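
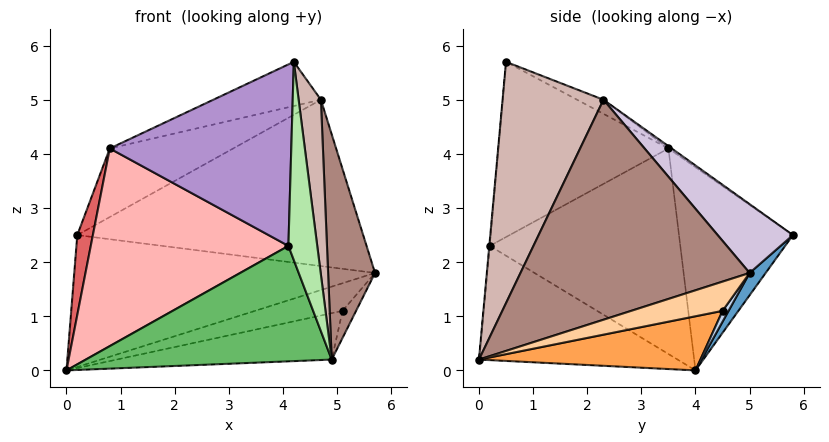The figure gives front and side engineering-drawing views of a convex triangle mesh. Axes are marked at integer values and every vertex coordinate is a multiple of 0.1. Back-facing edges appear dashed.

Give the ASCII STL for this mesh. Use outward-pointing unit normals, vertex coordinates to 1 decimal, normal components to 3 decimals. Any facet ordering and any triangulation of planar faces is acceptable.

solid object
 facet normal 0.043 0.809 -0.586
  outer loop
   vertex 0.2 5.8 2.5
   vertex 5.7 5.0 1.8
   vertex 0.0 4.0 0.0
  endloop
 endfacet
 facet normal 0.054 0.790 -0.611
  outer loop
   vertex 5.1 4.5 1.1
   vertex 0.0 4.0 0.0
   vertex 5.7 5.0 1.8
  endloop
 endfacet
 facet normal 0.190 0.184 -0.964
  outer loop
   vertex 5.1 4.5 1.1
   vertex 4.9 0.0 0.2
   vertex 0.0 4.0 0.0
  endloop
 endfacet
 facet normal 0.716 0.106 -0.690
  outer loop
   vertex 5.1 4.5 1.1
   vertex 5.7 5.0 1.8
   vertex 4.9 0.0 0.2
  endloop
 endfacet
 facet normal -0.620 -0.768 -0.163
  outer loop
   vertex 4.1 0.2 2.3
   vertex 0.0 4.0 0.0
   vertex 4.9 0.0 0.2
  endloop
 endfacet
 facet normal -0.017 -0.996 0.088
  outer loop
   vertex 4.1 0.2 2.3
   vertex 4.9 0.0 0.2
   vertex 4.2 0.5 5.7
  endloop
 endfacet
 facet normal -0.976 -0.133 0.174
  outer loop
   vertex 0.8 3.5 4.1
   vertex 0.2 5.8 2.5
   vertex 0.0 4.0 0.0
  endloop
 endfacet
 facet normal -0.693 -0.719 0.048
  outer loop
   vertex 0.8 3.5 4.1
   vertex 0.0 4.0 0.0
   vertex 4.1 0.2 2.3
  endloop
 endfacet
 facet normal -0.681 -0.727 0.084
  outer loop
   vertex 0.8 3.5 4.1
   vertex 4.1 0.2 2.3
   vertex 4.2 0.5 5.7
  endloop
 endfacet
 facet normal 0.190 0.720 0.667
  outer loop
   vertex 4.7 2.3 5.0
   vertex 5.7 5.0 1.8
   vertex 0.2 5.8 2.5
  endloop
 endfacet
 facet normal 0.971 -0.199 0.136
  outer loop
   vertex 4.7 2.3 5.0
   vertex 4.9 0.0 0.2
   vertex 5.7 5.0 1.8
  endloop
 endfacet
 facet normal 0.967 -0.213 0.142
  outer loop
   vertex 4.7 2.3 5.0
   vertex 4.2 0.5 5.7
   vertex 4.9 0.0 0.2
  endloop
 endfacet
 facet normal -0.094 0.383 0.919
  outer loop
   vertex 4.7 2.3 5.0
   vertex 0.8 3.5 4.1
   vertex 4.2 0.5 5.7
  endloop
 endfacet
 facet normal -0.015 0.568 0.823
  outer loop
   vertex 4.7 2.3 5.0
   vertex 0.2 5.8 2.5
   vertex 0.8 3.5 4.1
  endloop
 endfacet
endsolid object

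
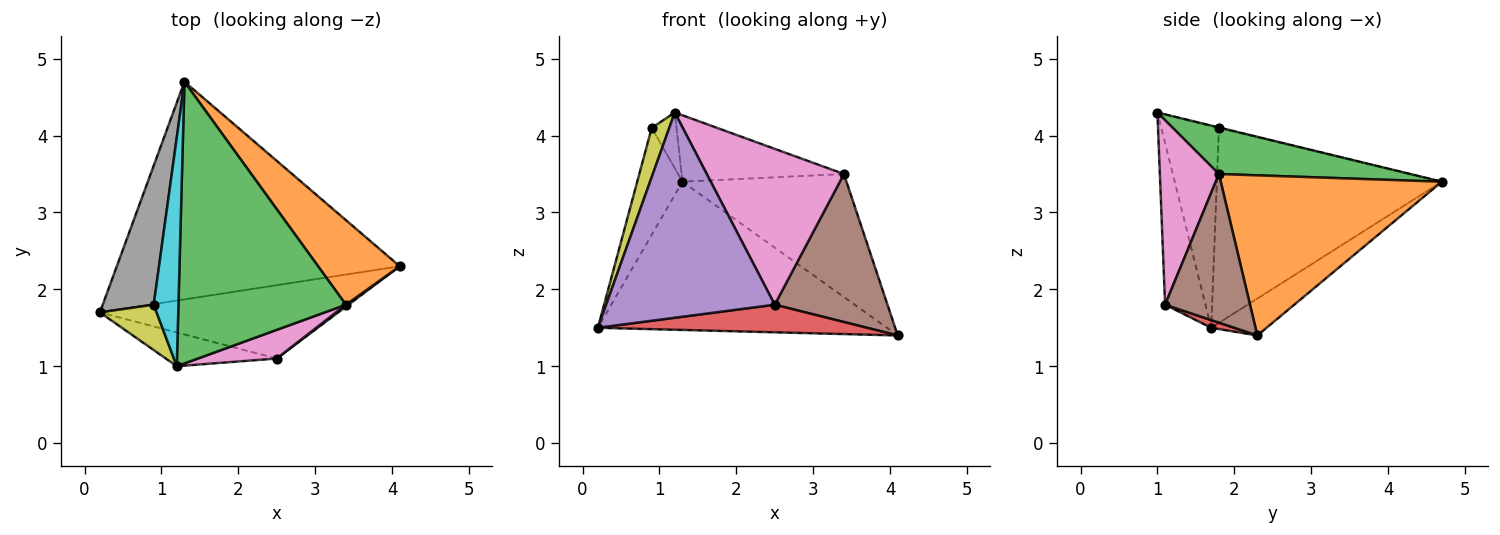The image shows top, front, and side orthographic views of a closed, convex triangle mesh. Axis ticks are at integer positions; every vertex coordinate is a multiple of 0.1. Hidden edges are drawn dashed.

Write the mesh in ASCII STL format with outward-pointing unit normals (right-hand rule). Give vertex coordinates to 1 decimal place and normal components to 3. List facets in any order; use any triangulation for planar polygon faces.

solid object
 facet normal -0.107 0.560 -0.822
  outer loop
   vertex 1.3 4.7 3.4
   vertex 4.1 2.3 1.4
   vertex 0.2 1.7 1.5
  endloop
 endfacet
 facet normal 0.743 0.551 0.379
  outer loop
   vertex 3.4 1.8 3.5
   vertex 4.1 2.3 1.4
   vertex 1.3 4.7 3.4
  endloop
 endfacet
 facet normal 0.261 0.221 0.940
  outer loop
   vertex 3.4 1.8 3.5
   vertex 1.3 4.7 3.4
   vertex 1.2 1.0 4.3
  endloop
 endfacet
 facet normal 0.030 -0.352 -0.935
  outer loop
   vertex 2.5 1.1 1.8
   vertex 0.2 1.7 1.5
   vertex 4.1 2.3 1.4
  endloop
 endfacet
 facet normal -0.230 -0.960 -0.158
  outer loop
   vertex 2.5 1.1 1.8
   vertex 1.2 1.0 4.3
   vertex 0.2 1.7 1.5
  endloop
 endfacet
 facet normal 0.602 -0.799 0.010
  outer loop
   vertex 2.5 1.1 1.8
   vertex 4.1 2.3 1.4
   vertex 3.4 1.8 3.5
  endloop
 endfacet
 facet normal 0.390 -0.906 0.167
  outer loop
   vertex 2.5 1.1 1.8
   vertex 3.4 1.8 3.5
   vertex 1.2 1.0 4.3
  endloop
 endfacet
 facet normal -0.950 0.191 0.248
  outer loop
   vertex 0.9 1.8 4.1
   vertex 1.3 4.7 3.4
   vertex 0.2 1.7 1.5
  endloop
 endfacet
 facet normal -0.924 -0.282 0.260
  outer loop
   vertex 0.9 1.8 4.1
   vertex 0.2 1.7 1.5
   vertex 1.2 1.0 4.3
  endloop
 endfacet
 facet normal -0.016 0.237 0.971
  outer loop
   vertex 0.9 1.8 4.1
   vertex 1.2 1.0 4.3
   vertex 1.3 4.7 3.4
  endloop
 endfacet
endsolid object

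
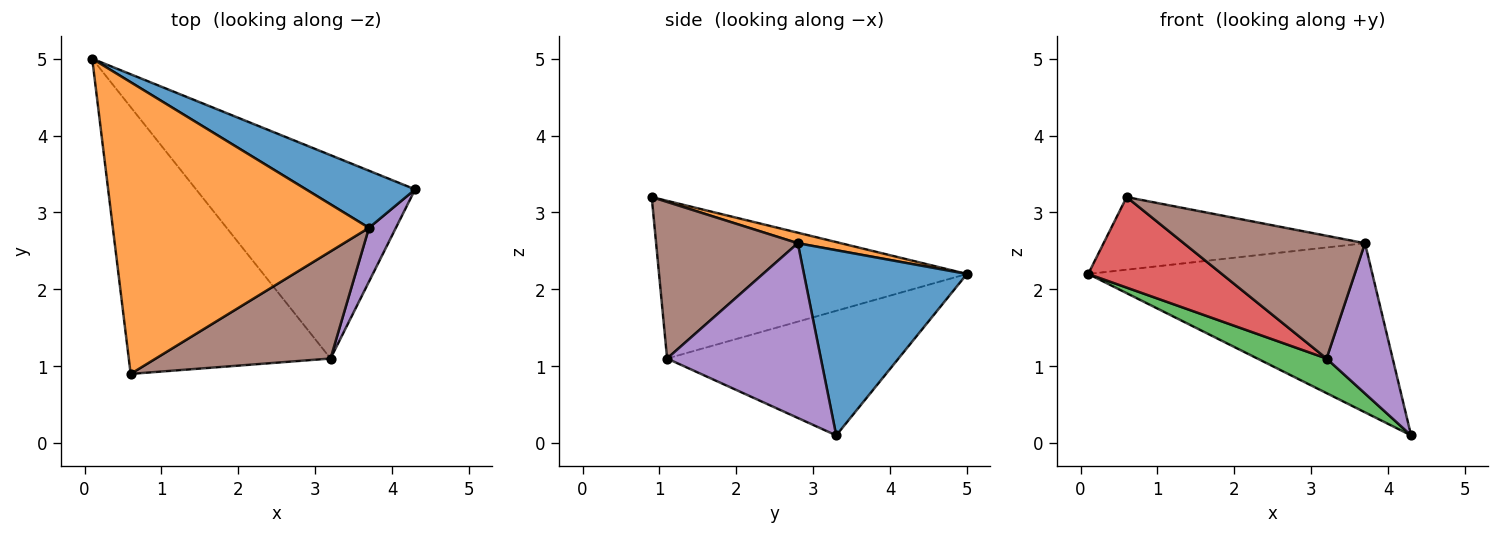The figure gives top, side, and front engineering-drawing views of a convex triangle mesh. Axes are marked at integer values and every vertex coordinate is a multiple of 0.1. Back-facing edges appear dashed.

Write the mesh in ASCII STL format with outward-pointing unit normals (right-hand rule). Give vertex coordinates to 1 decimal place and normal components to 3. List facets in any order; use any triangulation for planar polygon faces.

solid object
 facet normal 0.477 0.832 0.281
  outer loop
   vertex 3.7 2.8 2.6
   vertex 4.3 3.3 0.1
   vertex 0.1 5.0 2.2
  endloop
 endfacet
 facet normal 0.040 0.241 0.970
  outer loop
   vertex 3.7 2.8 2.6
   vertex 0.1 5.0 2.2
   vertex 0.6 0.9 3.2
  endloop
 endfacet
 facet normal -0.489 -0.146 -0.860
  outer loop
   vertex 3.2 1.1 1.1
   vertex 0.1 5.0 2.2
   vertex 4.3 3.3 0.1
  endloop
 endfacet
 facet normal -0.595 -0.258 -0.761
  outer loop
   vertex 3.2 1.1 1.1
   vertex 0.6 0.9 3.2
   vertex 0.1 5.0 2.2
  endloop
 endfacet
 facet normal 0.910 -0.391 0.140
  outer loop
   vertex 3.2 1.1 1.1
   vertex 4.3 3.3 0.1
   vertex 3.7 2.8 2.6
  endloop
 endfacet
 facet normal 0.508 -0.649 0.567
  outer loop
   vertex 3.2 1.1 1.1
   vertex 3.7 2.8 2.6
   vertex 0.6 0.9 3.2
  endloop
 endfacet
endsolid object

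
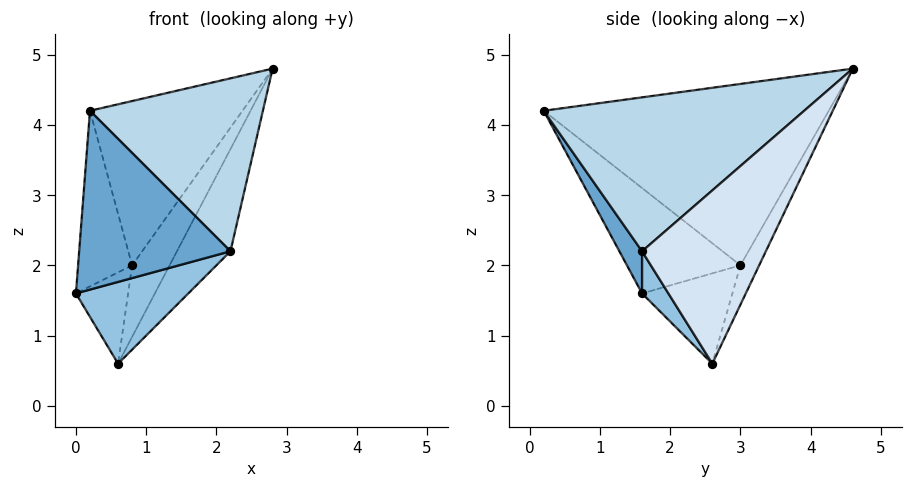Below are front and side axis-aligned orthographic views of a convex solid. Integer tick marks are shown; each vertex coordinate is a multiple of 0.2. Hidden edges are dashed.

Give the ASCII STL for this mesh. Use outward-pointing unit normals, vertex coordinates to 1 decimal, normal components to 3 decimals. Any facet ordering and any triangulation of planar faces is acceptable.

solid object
 facet normal 0.130 -0.869 -0.478
  outer loop
   vertex 2.2 1.6 2.2
   vertex 0.2 0.2 4.2
   vertex 0.0 1.6 1.6
  endloop
 endfacet
 facet normal 0.175 -0.747 -0.642
  outer loop
   vertex 2.2 1.6 2.2
   vertex 0.0 1.6 1.6
   vertex 0.6 2.6 0.6
  endloop
 endfacet
 facet normal 0.761 -0.505 0.407
  outer loop
   vertex 2.2 1.6 2.2
   vertex 2.8 4.6 4.8
   vertex 0.2 0.2 4.2
  endloop
 endfacet
 facet normal 0.763 0.330 -0.556
  outer loop
   vertex 2.2 1.6 2.2
   vertex 0.6 2.6 0.6
   vertex 2.8 4.6 4.8
  endloop
 endfacet
 facet normal -0.865 0.412 0.288
  outer loop
   vertex 0.8 3.0 2.0
   vertex 0.0 1.6 1.6
   vertex 0.2 0.2 4.2
  endloop
 endfacet
 facet normal -0.830 0.444 0.339
  outer loop
   vertex 0.8 3.0 2.0
   vertex 0.2 0.2 4.2
   vertex 2.8 4.6 4.8
  endloop
 endfacet
 facet normal -0.866 0.500 -0.019
  outer loop
   vertex 0.8 3.0 2.0
   vertex 0.6 2.6 0.6
   vertex 0.0 1.6 1.6
  endloop
 endfacet
 facet normal -0.439 0.878 -0.188
  outer loop
   vertex 0.8 3.0 2.0
   vertex 2.8 4.6 4.8
   vertex 0.6 2.6 0.6
  endloop
 endfacet
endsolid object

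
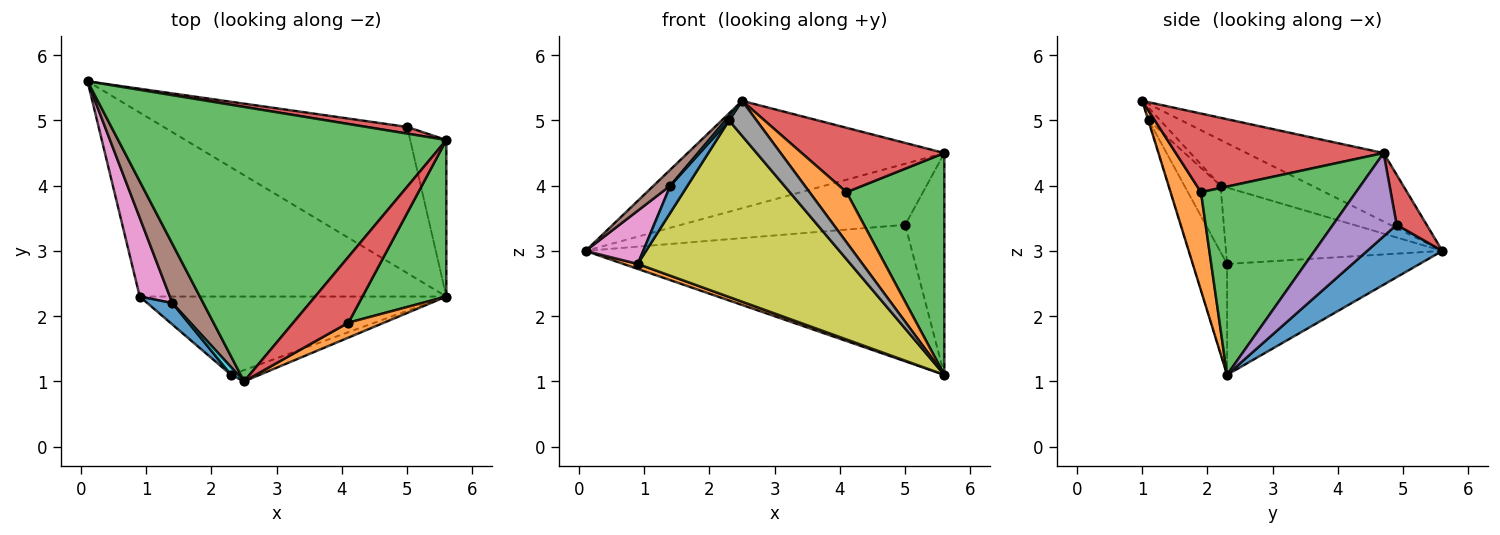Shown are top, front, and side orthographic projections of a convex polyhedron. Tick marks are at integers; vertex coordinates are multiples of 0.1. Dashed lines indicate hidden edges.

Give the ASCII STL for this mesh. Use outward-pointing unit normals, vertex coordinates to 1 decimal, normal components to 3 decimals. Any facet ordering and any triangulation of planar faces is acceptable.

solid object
 facet normal 0.155 0.674 -0.722
  outer loop
   vertex 5.0 4.9 3.4
   vertex 5.6 2.3 1.1
   vertex 0.1 5.6 3.0
  endloop
 endfacet
 facet normal -0.340 -0.025 -0.940
  outer loop
   vertex 0.9 2.3 2.8
   vertex 0.1 5.6 3.0
   vertex 5.6 2.3 1.1
  endloop
 endfacet
 facet normal -0.191 0.358 0.914
  outer loop
   vertex 5.6 4.7 4.5
   vertex 0.1 5.6 3.0
   vertex 2.5 1.0 5.3
  endloop
 endfacet
 facet normal 0.132 0.985 0.107
  outer loop
   vertex 5.6 4.7 4.5
   vertex 5.0 4.9 3.4
   vertex 0.1 5.6 3.0
  endloop
 endfacet
 facet normal 0.799 0.491 -0.347
  outer loop
   vertex 5.6 4.7 4.5
   vertex 5.6 2.3 1.1
   vertex 5.0 4.9 3.4
  endloop
 endfacet
 facet normal -0.819 -0.150 0.554
  outer loop
   vertex 1.4 2.2 4.0
   vertex 2.5 1.0 5.3
   vertex 0.1 5.6 3.0
  endloop
 endfacet
 facet normal -0.903 -0.240 0.356
  outer loop
   vertex 1.4 2.2 4.0
   vertex 0.1 5.6 3.0
   vertex 0.9 2.3 2.8
  endloop
 endfacet
 facet normal -0.016 -0.952 -0.306
  outer loop
   vertex 2.3 1.1 5.0
   vertex 5.6 2.3 1.1
   vertex 2.5 1.0 5.3
  endloop
 endfacet
 facet normal -0.145 -0.904 -0.401
  outer loop
   vertex 2.3 1.1 5.0
   vertex 0.9 2.3 2.8
   vertex 5.6 2.3 1.1
  endloop
 endfacet
 facet normal -0.842 -0.256 0.476
  outer loop
   vertex 2.3 1.1 5.0
   vertex 2.5 1.0 5.3
   vertex 1.4 2.2 4.0
  endloop
 endfacet
 facet normal -0.855 -0.406 0.322
  outer loop
   vertex 2.3 1.1 5.0
   vertex 1.4 2.2 4.0
   vertex 0.9 2.3 2.8
  endloop
 endfacet
 facet normal 0.619 -0.752 0.224
  outer loop
   vertex 4.1 1.9 3.9
   vertex 2.5 1.0 5.3
   vertex 5.6 2.3 1.1
  endloop
 endfacet
 facet normal 0.791 -0.499 0.353
  outer loop
   vertex 4.1 1.9 3.9
   vertex 5.6 2.3 1.1
   vertex 5.6 4.7 4.5
  endloop
 endfacet
 facet normal 0.714 -0.490 0.501
  outer loop
   vertex 4.1 1.9 3.9
   vertex 5.6 4.7 4.5
   vertex 2.5 1.0 5.3
  endloop
 endfacet
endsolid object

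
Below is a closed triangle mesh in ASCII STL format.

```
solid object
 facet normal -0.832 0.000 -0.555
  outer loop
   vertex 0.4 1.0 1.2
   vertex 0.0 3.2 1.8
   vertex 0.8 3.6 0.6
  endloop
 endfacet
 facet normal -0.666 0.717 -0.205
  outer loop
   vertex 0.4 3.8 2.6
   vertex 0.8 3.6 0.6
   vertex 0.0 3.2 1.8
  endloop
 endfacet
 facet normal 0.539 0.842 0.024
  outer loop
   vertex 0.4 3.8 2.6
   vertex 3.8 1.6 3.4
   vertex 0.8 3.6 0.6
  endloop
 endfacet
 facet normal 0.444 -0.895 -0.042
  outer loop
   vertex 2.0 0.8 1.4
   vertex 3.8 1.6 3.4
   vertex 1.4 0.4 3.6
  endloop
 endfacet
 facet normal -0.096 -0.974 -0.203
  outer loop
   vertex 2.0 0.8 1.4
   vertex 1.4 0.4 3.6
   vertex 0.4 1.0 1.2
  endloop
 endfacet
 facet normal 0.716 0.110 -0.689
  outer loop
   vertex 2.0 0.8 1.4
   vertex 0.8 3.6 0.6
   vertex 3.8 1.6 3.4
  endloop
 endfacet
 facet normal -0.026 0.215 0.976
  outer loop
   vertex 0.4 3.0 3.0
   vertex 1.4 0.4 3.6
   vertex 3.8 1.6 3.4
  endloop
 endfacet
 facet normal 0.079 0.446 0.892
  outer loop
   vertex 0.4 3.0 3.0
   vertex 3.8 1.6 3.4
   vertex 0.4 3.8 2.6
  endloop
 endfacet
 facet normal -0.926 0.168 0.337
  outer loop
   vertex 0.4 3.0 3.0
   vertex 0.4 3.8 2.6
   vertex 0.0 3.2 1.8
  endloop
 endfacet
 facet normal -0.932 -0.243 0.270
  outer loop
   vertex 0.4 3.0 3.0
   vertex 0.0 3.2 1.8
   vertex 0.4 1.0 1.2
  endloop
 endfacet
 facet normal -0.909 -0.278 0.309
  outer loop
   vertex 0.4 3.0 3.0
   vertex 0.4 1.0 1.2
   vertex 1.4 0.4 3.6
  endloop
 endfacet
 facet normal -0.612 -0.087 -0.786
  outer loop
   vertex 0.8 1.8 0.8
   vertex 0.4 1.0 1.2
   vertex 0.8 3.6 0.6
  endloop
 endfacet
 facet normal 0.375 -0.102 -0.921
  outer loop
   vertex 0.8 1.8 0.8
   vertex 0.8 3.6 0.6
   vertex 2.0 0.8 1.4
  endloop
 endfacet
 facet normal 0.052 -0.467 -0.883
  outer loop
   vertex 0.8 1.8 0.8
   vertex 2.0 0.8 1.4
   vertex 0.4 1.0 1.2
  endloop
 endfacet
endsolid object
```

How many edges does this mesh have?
21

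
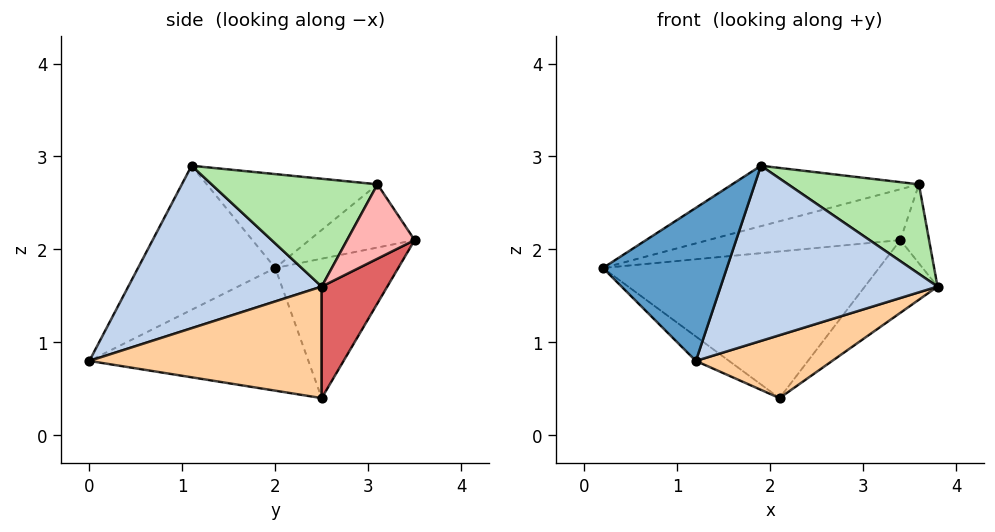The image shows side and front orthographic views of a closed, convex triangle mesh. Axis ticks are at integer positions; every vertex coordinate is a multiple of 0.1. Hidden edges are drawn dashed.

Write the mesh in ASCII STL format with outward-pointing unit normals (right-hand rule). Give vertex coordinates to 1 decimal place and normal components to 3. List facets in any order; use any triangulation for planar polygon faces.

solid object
 facet normal -0.637 -0.575 0.514
  outer loop
   vertex 1.9 1.1 2.9
   vertex 0.2 2.0 1.8
   vertex 1.2 0.0 0.8
  endloop
 endfacet
 facet normal 0.656 -0.736 0.167
  outer loop
   vertex 1.9 1.1 2.9
   vertex 1.2 0.0 0.8
   vertex 3.8 2.5 1.6
  endloop
 endfacet
 facet normal -0.606 0.092 -0.790
  outer loop
   vertex 2.1 2.5 0.4
   vertex 1.2 0.0 0.8
   vertex 0.2 2.0 1.8
  endloop
 endfacet
 facet normal 0.546 -0.320 -0.774
  outer loop
   vertex 2.1 2.5 0.4
   vertex 3.8 2.5 1.6
   vertex 1.2 0.0 0.8
  endloop
 endfacet
 facet normal -0.350 0.383 0.855
  outer loop
   vertex 3.6 3.1 2.7
   vertex 0.2 2.0 1.8
   vertex 1.9 1.1 2.9
  endloop
 endfacet
 facet normal 0.708 -0.558 0.433
  outer loop
   vertex 3.6 3.1 2.7
   vertex 1.9 1.1 2.9
   vertex 3.8 2.5 1.6
  endloop
 endfacet
 facet normal 0.486 0.539 -0.688
  outer loop
   vertex 3.4 3.5 2.1
   vertex 3.8 2.5 1.6
   vertex 2.1 2.5 0.4
  endloop
 endfacet
 facet normal 0.919 0.391 -0.046
  outer loop
   vertex 3.4 3.5 2.1
   vertex 3.6 3.1 2.7
   vertex 3.8 2.5 1.6
  endloop
 endfacet
 facet normal -0.397 0.891 -0.221
  outer loop
   vertex 3.4 3.5 2.1
   vertex 2.1 2.5 0.4
   vertex 0.2 2.0 1.8
  endloop
 endfacet
 facet normal -0.386 0.703 0.597
  outer loop
   vertex 3.4 3.5 2.1
   vertex 0.2 2.0 1.8
   vertex 3.6 3.1 2.7
  endloop
 endfacet
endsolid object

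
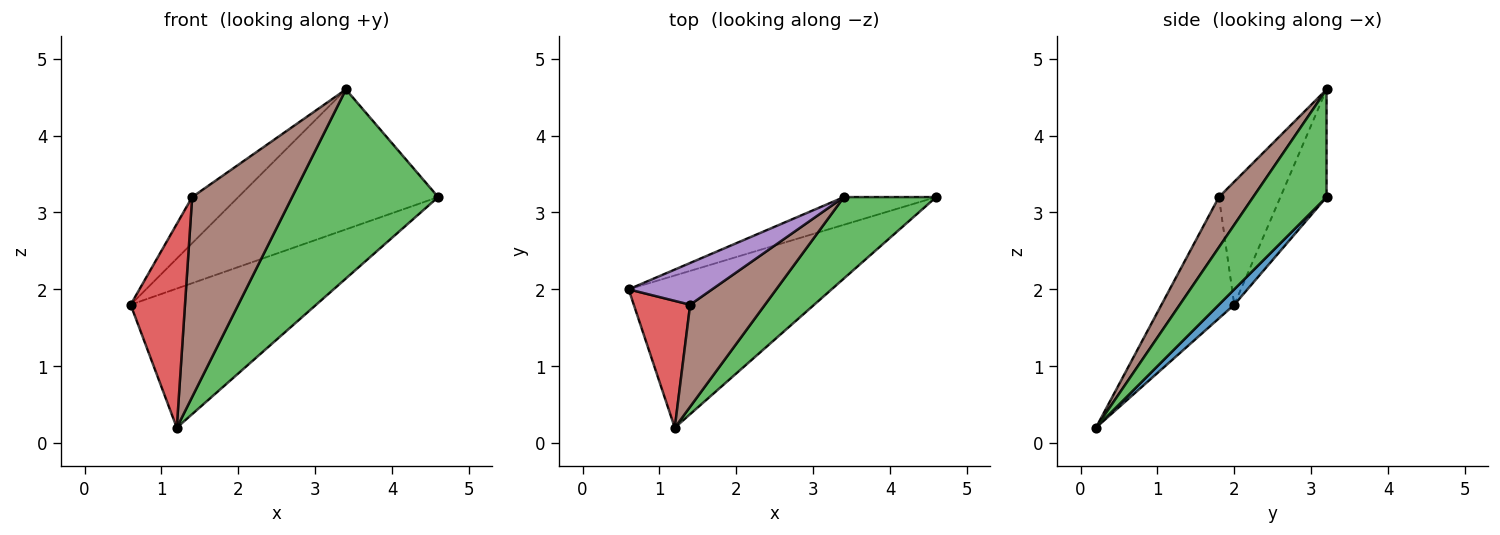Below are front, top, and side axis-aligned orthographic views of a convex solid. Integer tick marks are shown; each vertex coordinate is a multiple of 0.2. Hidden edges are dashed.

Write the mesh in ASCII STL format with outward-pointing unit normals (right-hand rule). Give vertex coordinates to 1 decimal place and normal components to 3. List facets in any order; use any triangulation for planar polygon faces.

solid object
 facet normal 0.056 0.674 -0.737
  outer loop
   vertex 1.2 0.2 0.2
   vertex 0.6 2.0 1.8
   vertex 4.6 3.2 3.2
  endloop
 endfacet
 facet normal -0.221 0.957 -0.189
  outer loop
   vertex 3.4 3.2 4.6
   vertex 4.6 3.2 3.2
   vertex 0.6 2.0 1.8
  endloop
 endfacet
 facet normal 0.419 -0.834 0.359
  outer loop
   vertex 3.4 3.2 4.6
   vertex 1.2 0.2 0.2
   vertex 4.6 3.2 3.2
  endloop
 endfacet
 facet normal -0.751 -0.561 0.349
  outer loop
   vertex 1.4 1.8 3.2
   vertex 0.6 2.0 1.8
   vertex 1.2 0.2 0.2
  endloop
 endfacet
 facet normal -0.703 0.527 0.477
  outer loop
   vertex 1.4 1.8 3.2
   vertex 3.4 3.2 4.6
   vertex 0.6 2.0 1.8
  endloop
 endfacet
 facet normal 0.292 -0.852 0.435
  outer loop
   vertex 1.4 1.8 3.2
   vertex 1.2 0.2 0.2
   vertex 3.4 3.2 4.6
  endloop
 endfacet
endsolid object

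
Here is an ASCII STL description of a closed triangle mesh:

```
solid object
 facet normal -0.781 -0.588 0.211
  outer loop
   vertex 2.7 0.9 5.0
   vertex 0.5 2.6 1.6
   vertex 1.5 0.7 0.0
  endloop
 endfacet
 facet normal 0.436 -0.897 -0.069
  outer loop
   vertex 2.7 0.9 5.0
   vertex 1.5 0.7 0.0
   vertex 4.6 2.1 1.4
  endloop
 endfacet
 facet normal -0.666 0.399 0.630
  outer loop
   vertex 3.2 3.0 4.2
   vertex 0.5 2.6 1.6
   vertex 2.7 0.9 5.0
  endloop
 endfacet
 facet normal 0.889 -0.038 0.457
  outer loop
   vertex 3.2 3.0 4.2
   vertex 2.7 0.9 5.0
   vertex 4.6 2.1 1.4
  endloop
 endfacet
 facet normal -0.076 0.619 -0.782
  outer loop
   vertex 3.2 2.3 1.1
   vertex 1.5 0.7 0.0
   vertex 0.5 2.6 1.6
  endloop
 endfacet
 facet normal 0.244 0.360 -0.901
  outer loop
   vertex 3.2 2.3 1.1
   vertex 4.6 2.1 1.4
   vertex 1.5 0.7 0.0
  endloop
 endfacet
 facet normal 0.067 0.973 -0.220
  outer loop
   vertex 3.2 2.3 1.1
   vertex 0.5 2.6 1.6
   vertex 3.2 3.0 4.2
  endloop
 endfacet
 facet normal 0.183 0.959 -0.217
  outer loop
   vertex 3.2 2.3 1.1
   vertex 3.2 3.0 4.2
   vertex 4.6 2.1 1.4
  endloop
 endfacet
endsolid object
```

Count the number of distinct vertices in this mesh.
6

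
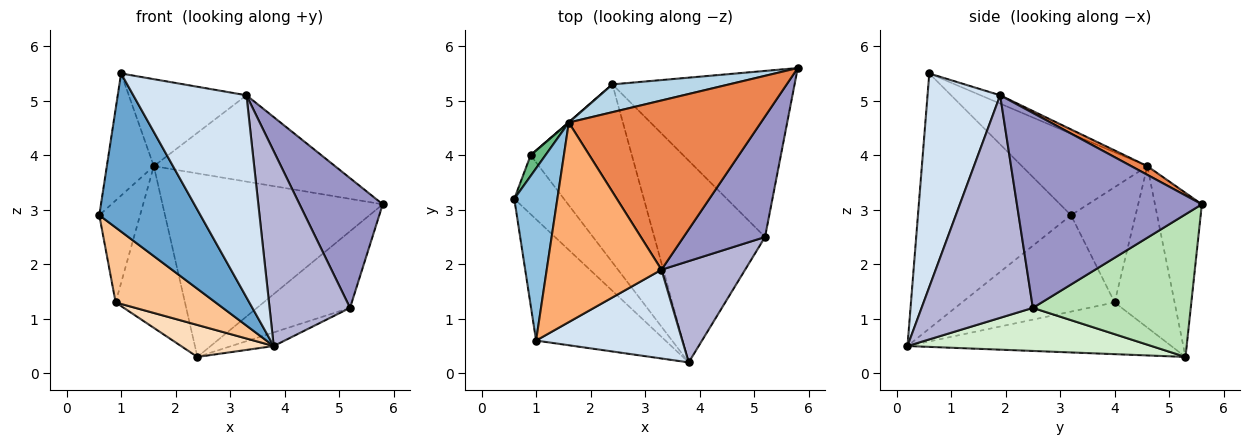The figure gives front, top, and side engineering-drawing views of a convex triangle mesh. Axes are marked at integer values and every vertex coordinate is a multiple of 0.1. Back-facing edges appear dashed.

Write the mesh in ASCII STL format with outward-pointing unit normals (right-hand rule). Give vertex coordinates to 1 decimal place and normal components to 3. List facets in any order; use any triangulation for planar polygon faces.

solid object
 facet normal -0.768 -0.508 -0.390
  outer loop
   vertex 1.0 0.6 5.5
   vertex 0.6 3.2 2.9
   vertex 3.8 0.2 0.5
  endloop
 endfacet
 facet normal -0.839 0.314 0.444
  outer loop
   vertex 1.6 4.6 3.8
   vertex 0.6 3.2 2.9
   vertex 1.0 0.6 5.5
  endloop
 endfacet
 facet normal -0.206 0.968 0.146
  outer loop
   vertex 1.6 4.6 3.8
   vertex 5.8 5.6 3.1
   vertex 2.4 5.3 0.3
  endloop
 endfacet
 facet normal 0.507 -0.789 0.347
  outer loop
   vertex 3.3 1.9 5.1
   vertex 1.0 0.6 5.5
   vertex 3.8 0.2 0.5
  endloop
 endfacet
 facet normal 0.040 0.454 0.890
  outer loop
   vertex 3.3 1.9 5.1
   vertex 5.8 5.6 3.1
   vertex 1.6 4.6 3.8
  endloop
 endfacet
 facet normal -0.066 0.399 0.915
  outer loop
   vertex 3.3 1.9 5.1
   vertex 1.6 4.6 3.8
   vertex 1.0 0.6 5.5
  endloop
 endfacet
 facet normal -0.768 -0.503 -0.396
  outer loop
   vertex 0.9 4.0 1.3
   vertex 3.8 0.2 0.5
   vertex 0.6 3.2 2.9
  endloop
 endfacet
 facet normal -0.449 -0.158 -0.879
  outer loop
   vertex 0.9 4.0 1.3
   vertex 2.4 5.3 0.3
   vertex 3.8 0.2 0.5
  endloop
 endfacet
 facet normal -0.840 0.531 0.108
  outer loop
   vertex 0.9 4.0 1.3
   vertex 0.6 3.2 2.9
   vertex 1.6 4.6 3.8
  endloop
 endfacet
 facet normal -0.654 0.756 0.002
  outer loop
   vertex 0.9 4.0 1.3
   vertex 1.6 4.6 3.8
   vertex 2.4 5.3 0.3
  endloop
 endfacet
 facet normal 0.579 0.341 -0.740
  outer loop
   vertex 5.2 2.5 1.2
   vertex 2.4 5.3 0.3
   vertex 5.8 5.6 3.1
  endloop
 endfacet
 facet normal 0.362 0.063 -0.930
  outer loop
   vertex 5.2 2.5 1.2
   vertex 3.8 0.2 0.5
   vertex 2.4 5.3 0.3
  endloop
 endfacet
 facet normal 0.852 -0.383 0.356
  outer loop
   vertex 5.2 2.5 1.2
   vertex 5.8 5.6 3.1
   vertex 3.3 1.9 5.1
  endloop
 endfacet
 facet normal 0.775 -0.561 0.291
  outer loop
   vertex 5.2 2.5 1.2
   vertex 3.3 1.9 5.1
   vertex 3.8 0.2 0.5
  endloop
 endfacet
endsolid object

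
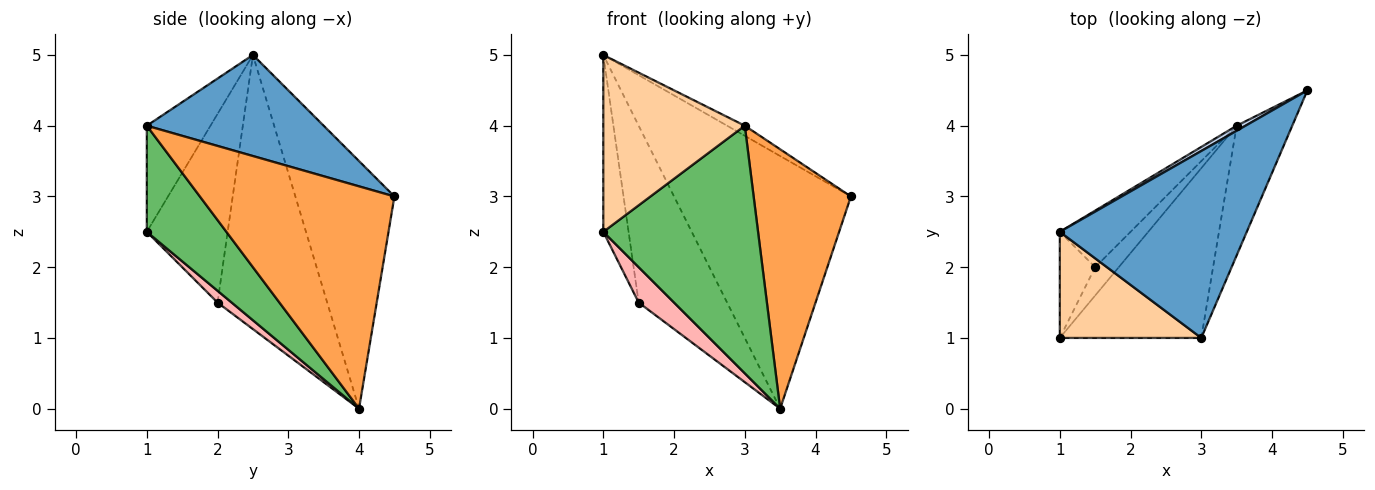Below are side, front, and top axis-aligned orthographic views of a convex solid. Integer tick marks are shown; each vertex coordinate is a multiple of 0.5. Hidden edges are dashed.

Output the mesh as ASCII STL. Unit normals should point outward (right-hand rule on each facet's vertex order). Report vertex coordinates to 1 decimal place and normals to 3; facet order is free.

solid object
 facet normal 0.475 0.047 0.879
  outer loop
   vertex 3.0 1.0 4.0
   vertex 4.5 4.5 3.0
   vertex 1.0 2.5 5.0
  endloop
 endfacet
 facet normal -0.489 0.872 0.017
  outer loop
   vertex 3.5 4.0 0.0
   vertex 1.0 2.5 5.0
   vertex 4.5 4.5 3.0
  endloop
 endfacet
 facet normal 0.873 -0.436 -0.218
  outer loop
   vertex 3.5 4.0 0.0
   vertex 4.5 4.5 3.0
   vertex 3.0 1.0 4.0
  endloop
 endfacet
 facet normal -0.360 -0.800 0.480
  outer loop
   vertex 1.0 1.0 2.5
   vertex 3.0 1.0 4.0
   vertex 1.0 2.5 5.0
  endloop
 endfacet
 facet normal 0.390 -0.759 -0.521
  outer loop
   vertex 1.0 1.0 2.5
   vertex 3.5 4.0 0.0
   vertex 3.0 1.0 4.0
  endloop
 endfacet
 facet normal -0.763 0.615 -0.197
  outer loop
   vertex 1.5 2.0 1.5
   vertex 1.0 2.5 5.0
   vertex 3.5 4.0 0.0
  endloop
 endfacet
 facet normal -0.940 0.294 -0.176
  outer loop
   vertex 1.5 2.0 1.5
   vertex 1.0 1.0 2.5
   vertex 1.0 2.5 5.0
  endloop
 endfacet
 facet normal 0.298 -0.745 -0.596
  outer loop
   vertex 1.5 2.0 1.5
   vertex 3.5 4.0 0.0
   vertex 1.0 1.0 2.5
  endloop
 endfacet
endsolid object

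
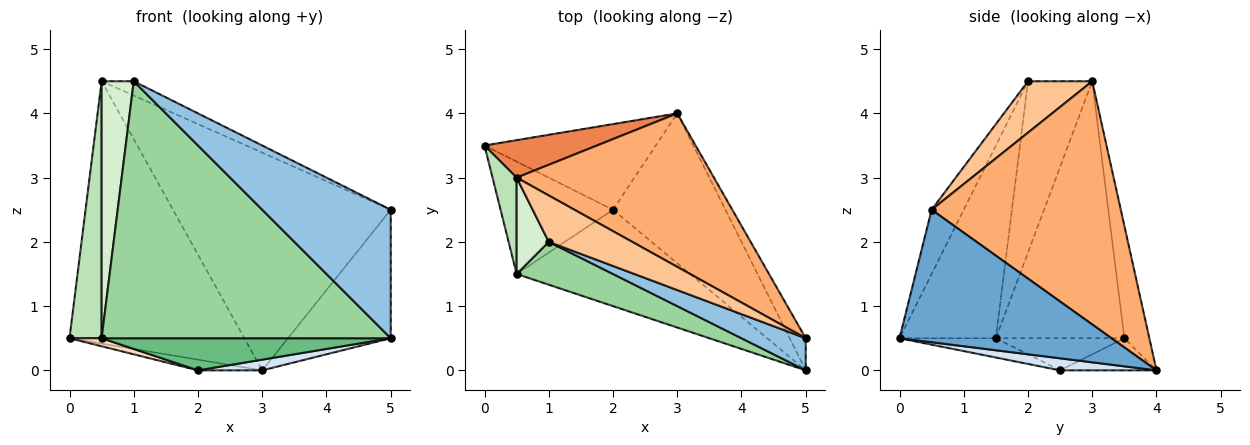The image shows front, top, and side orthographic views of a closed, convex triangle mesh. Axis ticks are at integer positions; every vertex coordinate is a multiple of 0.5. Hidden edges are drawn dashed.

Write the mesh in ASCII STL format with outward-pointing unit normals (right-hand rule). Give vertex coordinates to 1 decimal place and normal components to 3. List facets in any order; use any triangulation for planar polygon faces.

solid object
 facet normal 0.895 0.434 -0.108
  outer loop
   vertex 5.0 0.5 2.5
   vertex 5.0 0.0 0.5
   vertex 3.0 4.0 0.0
  endloop
 endfacet
 facet normal -0.236 -0.943 0.236
  outer loop
   vertex 5.0 0.5 2.5
   vertex 1.0 2.0 4.5
   vertex 5.0 0.0 0.5
  endloop
 endfacet
 facet normal -0.183 0.122 -0.976
  outer loop
   vertex 2.0 2.5 0.0
   vertex 0.0 3.5 0.5
   vertex 3.0 4.0 0.0
  endloop
 endfacet
 facet normal 0.106 -0.071 -0.992
  outer loop
   vertex 2.0 2.5 0.0
   vertex 3.0 4.0 0.0
   vertex 5.0 0.0 0.5
  endloop
 endfacet
 facet normal -0.140 0.980 0.140
  outer loop
   vertex 0.5 3.0 4.5
   vertex 3.0 4.0 0.0
   vertex 0.0 3.5 0.5
  endloop
 endfacet
 facet normal 0.579 0.666 0.470
  outer loop
   vertex 0.5 3.0 4.5
   vertex 5.0 0.5 2.5
   vertex 3.0 4.0 0.0
  endloop
 endfacet
 facet normal 0.507 0.253 0.824
  outer loop
   vertex 0.5 3.0 4.5
   vertex 1.0 2.0 4.5
   vertex 5.0 0.5 2.5
  endloop
 endfacet
 facet normal -0.274 -0.069 -0.959
  outer loop
   vertex 0.5 1.5 0.5
   vertex 0.0 3.5 0.5
   vertex 2.0 2.5 0.0
  endloop
 endfacet
 facet normal -0.105 -0.314 -0.943
  outer loop
   vertex 0.5 1.5 0.5
   vertex 2.0 2.5 0.0
   vertex 5.0 0.0 0.5
  endloop
 endfacet
 facet normal -0.312 -0.937 0.156
  outer loop
   vertex 0.5 1.5 0.5
   vertex 5.0 0.0 0.5
   vertex 1.0 2.0 4.5
  endloop
 endfacet
 facet normal -0.966 -0.242 0.091
  outer loop
   vertex 0.5 1.5 0.5
   vertex 0.5 3.0 4.5
   vertex 0.0 3.5 0.5
  endloop
 endfacet
 facet normal -0.882 -0.441 0.165
  outer loop
   vertex 0.5 1.5 0.5
   vertex 1.0 2.0 4.5
   vertex 0.5 3.0 4.5
  endloop
 endfacet
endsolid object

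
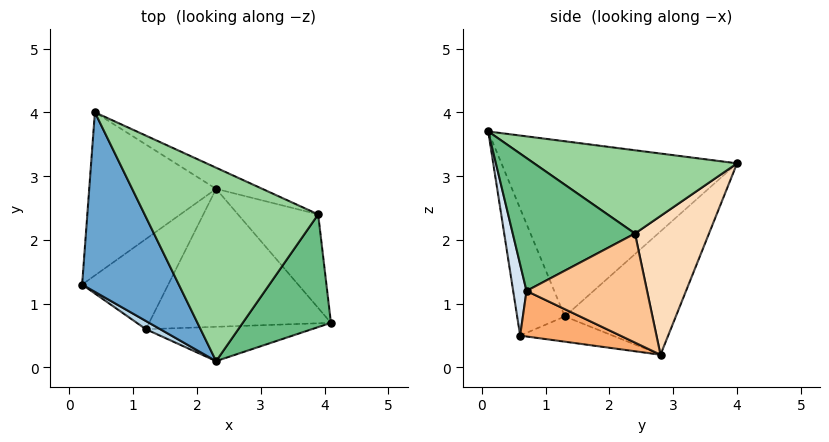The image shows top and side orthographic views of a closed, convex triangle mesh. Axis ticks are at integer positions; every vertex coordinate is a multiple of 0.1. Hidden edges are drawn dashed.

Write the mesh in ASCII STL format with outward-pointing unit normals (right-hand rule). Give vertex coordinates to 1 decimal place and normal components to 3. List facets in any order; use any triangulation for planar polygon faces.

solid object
 facet normal -0.823 -0.343 0.454
  outer loop
   vertex 2.3 0.1 3.7
   vertex 0.4 4.0 3.2
   vertex 0.2 1.3 0.8
  endloop
 endfacet
 facet normal -0.574 0.567 -0.590
  outer loop
   vertex 2.3 2.8 0.2
   vertex 0.2 1.3 0.8
   vertex 0.4 4.0 3.2
  endloop
 endfacet
 facet normal -0.560 -0.826 0.063
  outer loop
   vertex 1.2 0.6 0.5
   vertex 2.3 0.1 3.7
   vertex 0.2 1.3 0.8
  endloop
 endfacet
 facet normal 0.077 -0.981 -0.180
  outer loop
   vertex 1.2 0.6 0.5
   vertex 4.1 0.7 1.2
   vertex 2.3 0.1 3.7
  endloop
 endfacet
 facet normal -0.281 0.010 -0.960
  outer loop
   vertex 1.2 0.6 0.5
   vertex 0.2 1.3 0.8
   vertex 2.3 2.8 0.2
  endloop
 endfacet
 facet normal 0.235 -0.246 -0.940
  outer loop
   vertex 1.2 0.6 0.5
   vertex 2.3 2.8 0.2
   vertex 4.1 0.7 1.2
  endloop
 endfacet
 facet normal 0.746 0.378 -0.548
  outer loop
   vertex 3.9 2.4 2.1
   vertex 4.1 0.7 1.2
   vertex 2.3 2.8 0.2
  endloop
 endfacet
 facet normal 0.379 0.917 -0.126
  outer loop
   vertex 3.9 2.4 2.1
   vertex 2.3 2.8 0.2
   vertex 0.4 4.0 3.2
  endloop
 endfacet
 facet normal 0.818 -0.191 0.543
  outer loop
   vertex 3.9 2.4 2.1
   vertex 2.3 0.1 3.7
   vertex 4.1 0.7 1.2
  endloop
 endfacet
 facet normal 0.411 0.310 0.857
  outer loop
   vertex 3.9 2.4 2.1
   vertex 0.4 4.0 3.2
   vertex 2.3 0.1 3.7
  endloop
 endfacet
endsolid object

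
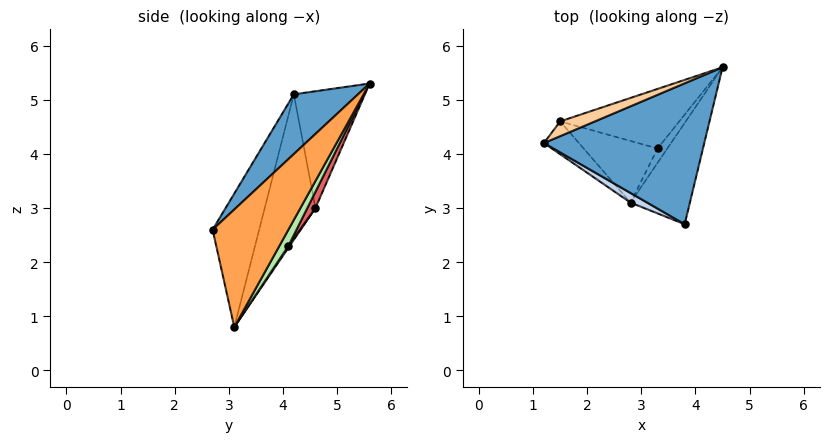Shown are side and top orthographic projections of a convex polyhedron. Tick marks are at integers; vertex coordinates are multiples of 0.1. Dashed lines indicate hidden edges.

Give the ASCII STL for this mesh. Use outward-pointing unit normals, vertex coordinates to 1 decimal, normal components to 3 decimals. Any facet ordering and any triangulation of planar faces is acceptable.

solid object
 facet normal 0.252 -0.691 0.677
  outer loop
   vertex 3.8 2.7 2.6
   vertex 4.5 5.6 5.3
   vertex 1.2 4.2 5.1
  endloop
 endfacet
 facet normal -0.457 -0.887 0.057
  outer loop
   vertex 2.8 3.1 0.8
   vertex 3.8 2.7 2.6
   vertex 1.2 4.2 5.1
  endloop
 endfacet
 facet normal 0.875 0.200 -0.442
  outer loop
   vertex 2.8 3.1 0.8
   vertex 4.5 5.6 5.3
   vertex 3.8 2.7 2.6
  endloop
 endfacet
 facet normal -0.394 0.912 0.117
  outer loop
   vertex 1.5 4.6 3.0
   vertex 1.2 4.2 5.1
   vertex 4.5 5.6 5.3
  endloop
 endfacet
 facet normal -0.870 -0.447 -0.209
  outer loop
   vertex 1.5 4.6 3.0
   vertex 2.8 3.1 0.8
   vertex 1.2 4.2 5.1
  endloop
 endfacet
 facet normal 0.811 0.324 -0.487
  outer loop
   vertex 3.3 4.1 2.3
   vertex 4.5 5.6 5.3
   vertex 2.8 3.1 0.8
  endloop
 endfacet
 facet normal 0.064 0.882 -0.467
  outer loop
   vertex 3.3 4.1 2.3
   vertex 1.5 4.6 3.0
   vertex 4.5 5.6 5.3
  endloop
 endfacet
 facet normal 0.014 0.830 -0.558
  outer loop
   vertex 3.3 4.1 2.3
   vertex 2.8 3.1 0.8
   vertex 1.5 4.6 3.0
  endloop
 endfacet
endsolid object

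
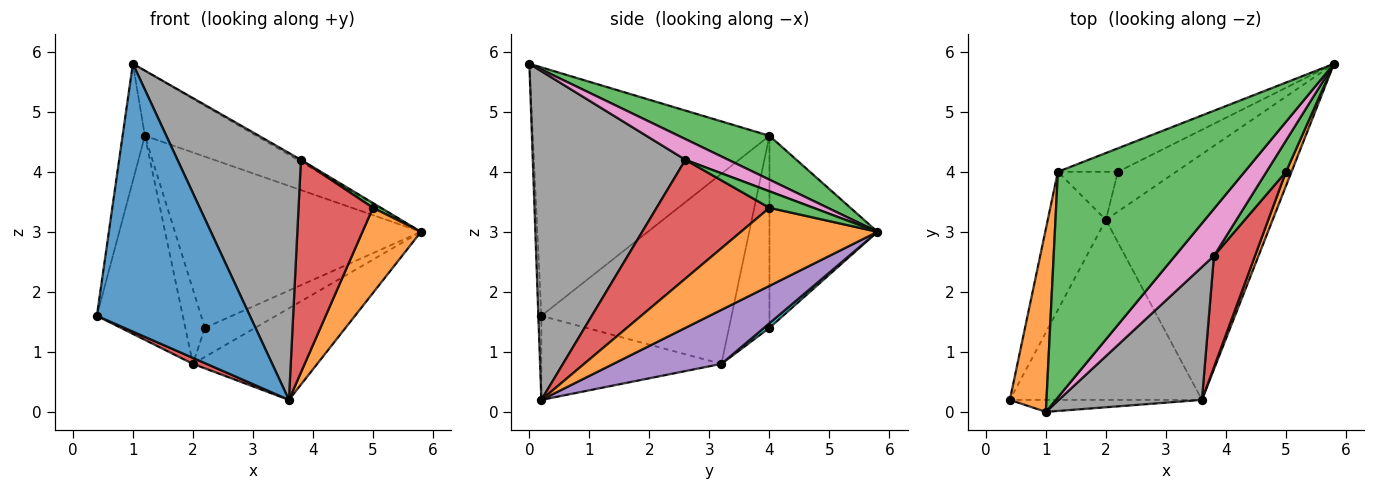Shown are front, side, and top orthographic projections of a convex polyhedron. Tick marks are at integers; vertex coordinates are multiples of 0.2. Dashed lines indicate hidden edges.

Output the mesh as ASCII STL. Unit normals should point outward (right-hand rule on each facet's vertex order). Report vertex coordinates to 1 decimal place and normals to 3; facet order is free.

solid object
 facet normal -0.020 -0.999 -0.045
  outer loop
   vertex 1.0 0.0 5.8
   vertex 0.4 0.2 1.6
   vertex 3.6 0.2 0.2
  endloop
 endfacet
 facet normal -0.985 0.093 0.145
  outer loop
   vertex 1.2 4.0 4.6
   vertex 0.4 0.2 1.6
   vertex 1.0 0.0 5.8
  endloop
 endfacet
 facet normal 0.220 0.270 0.937
  outer loop
   vertex 1.2 4.0 4.6
   vertex 1.0 0.0 5.8
   vertex 5.8 5.8 3.0
  endloop
 endfacet
 facet normal -0.401 -0.031 -0.916
  outer loop
   vertex 2.0 3.2 0.8
   vertex 3.6 0.2 0.2
   vertex 0.4 0.2 1.6
  endloop
 endfacet
 facet normal 0.290 0.334 -0.897
  outer loop
   vertex 2.0 3.2 0.8
   vertex 5.8 5.8 3.0
   vertex 3.6 0.2 0.2
  endloop
 endfacet
 facet normal -0.878 0.397 -0.268
  outer loop
   vertex 2.0 3.2 0.8
   vertex 0.4 0.2 1.6
   vertex 1.2 4.0 4.6
  endloop
 endfacet
 facet normal 0.469 0.038 0.882
  outer loop
   vertex 3.8 2.6 4.2
   vertex 5.8 5.8 3.0
   vertex 1.0 0.0 5.8
  endloop
 endfacet
 facet normal 0.736 -0.596 0.321
  outer loop
   vertex 3.8 2.6 4.2
   vertex 1.0 0.0 5.8
   vertex 3.6 0.2 0.2
  endloop
 endfacet
 facet normal -0.399 0.909 -0.125
  outer loop
   vertex 2.2 4.0 1.4
   vertex 1.2 4.0 4.6
   vertex 5.8 5.8 3.0
  endloop
 endfacet
 facet normal 0.064 0.588 -0.806
  outer loop
   vertex 2.2 4.0 1.4
   vertex 5.8 5.8 3.0
   vertex 2.0 3.2 0.8
  endloop
 endfacet
 facet normal -0.866 0.420 -0.271
  outer loop
   vertex 2.2 4.0 1.4
   vertex 2.0 3.2 0.8
   vertex 1.2 4.0 4.6
  endloop
 endfacet
 facet normal 0.917 -0.393 0.066
  outer loop
   vertex 5.0 4.0 3.4
   vertex 3.6 0.2 0.2
   vertex 5.8 5.8 3.0
  endloop
 endfacet
 facet normal 0.642 -0.117 0.758
  outer loop
   vertex 5.0 4.0 3.4
   vertex 5.8 5.8 3.0
   vertex 3.8 2.6 4.2
  endloop
 endfacet
 facet normal 0.802 -0.529 0.277
  outer loop
   vertex 5.0 4.0 3.4
   vertex 3.8 2.6 4.2
   vertex 3.6 0.2 0.2
  endloop
 endfacet
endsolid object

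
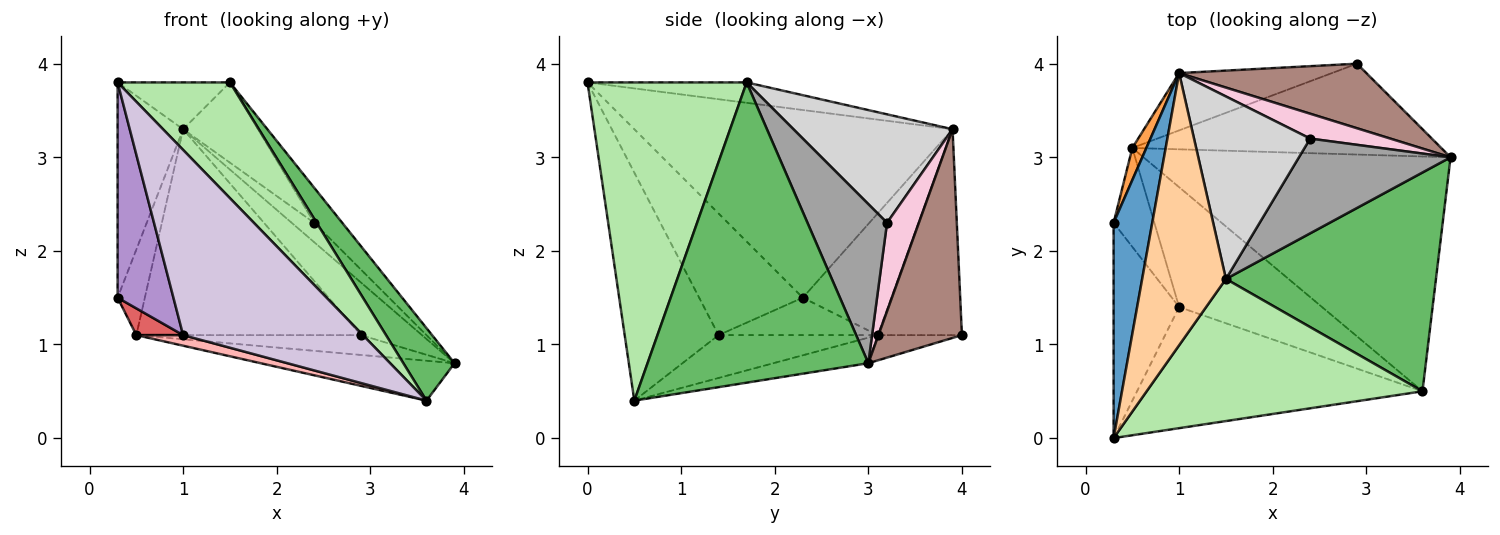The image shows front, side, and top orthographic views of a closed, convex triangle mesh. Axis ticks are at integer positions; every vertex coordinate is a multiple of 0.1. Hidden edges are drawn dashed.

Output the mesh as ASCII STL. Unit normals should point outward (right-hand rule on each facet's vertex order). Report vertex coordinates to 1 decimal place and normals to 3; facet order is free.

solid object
 facet normal -0.960 0.198 0.198
  outer loop
   vertex 1.0 3.9 3.3
   vertex 0.3 2.3 1.5
   vertex 0.3 0.0 3.8
  endloop
 endfacet
 facet normal -0.082 0.167 -0.983
  outer loop
   vertex 0.5 3.1 1.1
   vertex 3.9 3.0 0.8
   vertex 3.6 0.5 0.4
  endloop
 endfacet
 facet normal -0.950 0.292 0.110
  outer loop
   vertex 0.5 3.1 1.1
   vertex 0.3 2.3 1.5
   vertex 1.0 3.9 3.3
  endloop
 endfacet
 facet normal -0.233 0.165 0.958
  outer loop
   vertex 1.5 1.7 3.8
   vertex 1.0 3.9 3.3
   vertex 0.3 0.0 3.8
  endloop
 endfacet
 facet normal 0.805 -0.187 0.563
  outer loop
   vertex 1.5 1.7 3.8
   vertex 3.6 0.5 0.4
   vertex 3.9 3.0 0.8
  endloop
 endfacet
 facet normal 0.667 -0.471 0.578
  outer loop
   vertex 1.5 1.7 3.8
   vertex 0.3 0.0 3.8
   vertex 3.6 0.5 0.4
  endloop
 endfacet
 facet normal -0.664 -0.195 -0.722
  outer loop
   vertex 1.0 1.4 1.1
   vertex 0.3 2.3 1.5
   vertex 0.5 3.1 1.1
  endloop
 endfacet
 facet normal -0.286 -0.084 -0.954
  outer loop
   vertex 1.0 1.4 1.1
   vertex 0.5 3.1 1.1
   vertex 3.6 0.5 0.4
  endloop
 endfacet
 facet normal -0.796 -0.428 -0.428
  outer loop
   vertex 1.0 1.4 1.1
   vertex 0.3 0.0 3.8
   vertex 0.3 2.3 1.5
  endloop
 endfacet
 facet normal -0.400 -0.767 -0.501
  outer loop
   vertex 1.0 1.4 1.1
   vertex 3.6 0.5 0.4
   vertex 0.3 0.0 3.8
  endloop
 endfacet
 facet normal 0.654 0.478 0.586
  outer loop
   vertex 2.9 4.0 1.1
   vertex 1.0 3.9 3.3
   vertex 3.9 3.0 0.8
  endloop
 endfacet
 facet normal -0.080 0.212 -0.974
  outer loop
   vertex 2.9 4.0 1.1
   vertex 3.9 3.0 0.8
   vertex 0.5 3.1 1.1
  endloop
 endfacet
 facet normal -0.340 0.906 -0.252
  outer loop
   vertex 2.9 4.0 1.1
   vertex 0.5 3.1 1.1
   vertex 1.0 3.9 3.3
  endloop
 endfacet
 facet normal 0.657 0.464 0.595
  outer loop
   vertex 2.4 3.2 2.3
   vertex 3.9 3.0 0.8
   vertex 1.0 3.9 3.3
  endloop
 endfacet
 facet normal 0.701 0.248 0.668
  outer loop
   vertex 2.4 3.2 2.3
   vertex 1.5 1.7 3.8
   vertex 3.9 3.0 0.8
  endloop
 endfacet
 facet normal 0.650 0.306 0.696
  outer loop
   vertex 2.4 3.2 2.3
   vertex 1.0 3.9 3.3
   vertex 1.5 1.7 3.8
  endloop
 endfacet
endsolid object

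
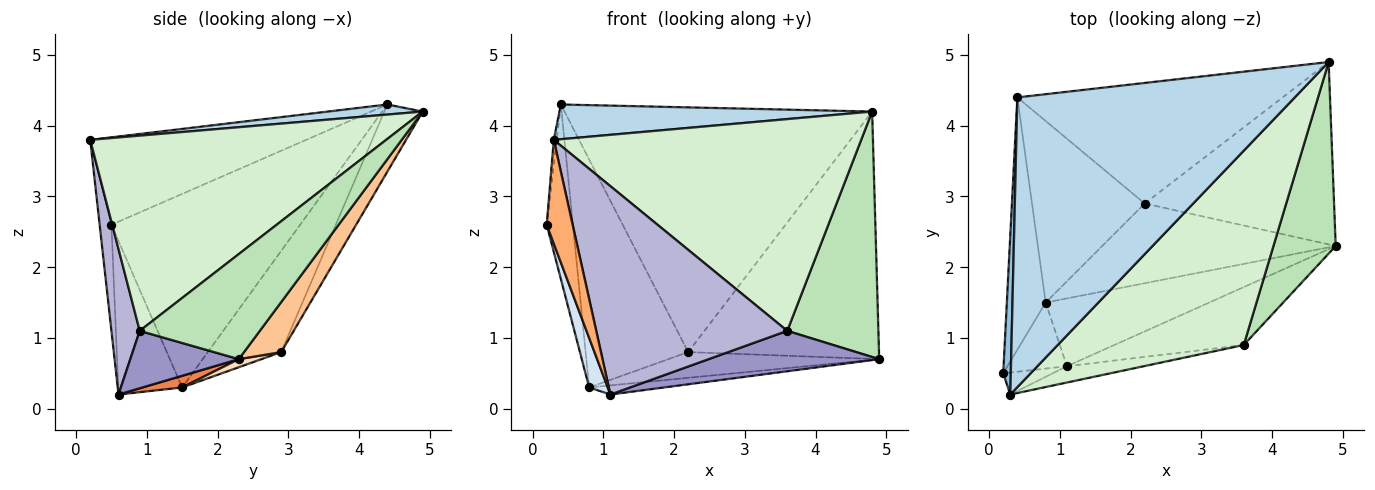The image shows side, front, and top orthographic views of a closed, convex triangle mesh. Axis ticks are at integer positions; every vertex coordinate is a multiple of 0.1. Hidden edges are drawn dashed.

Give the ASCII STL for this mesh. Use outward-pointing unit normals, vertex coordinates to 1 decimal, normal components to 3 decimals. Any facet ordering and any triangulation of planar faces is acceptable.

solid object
 facet normal -0.972 0.135 -0.195
  outer loop
   vertex 0.8 1.5 0.3
   vertex 0.2 0.5 2.6
   vertex 0.4 4.4 4.3
  endloop
 endfacet
 facet normal -0.996 0.013 0.086
  outer loop
   vertex 0.3 0.2 3.8
   vertex 0.4 4.4 4.3
   vertex 0.2 0.5 2.6
  endloop
 endfacet
 facet normal 0.036 -0.119 0.992
  outer loop
   vertex 0.3 0.2 3.8
   vertex 4.8 4.9 4.2
   vertex 0.4 4.4 4.3
  endloop
 endfacet
 facet normal -0.900 -0.261 -0.348
  outer loop
   vertex 1.1 0.6 0.2
   vertex 0.2 0.5 2.6
   vertex 0.8 1.5 0.3
  endloop
 endfacet
 facet normal 0.070 0.133 -0.989
  outer loop
   vertex 1.1 0.6 0.2
   vertex 0.8 1.5 0.3
   vertex 4.9 2.3 0.7
  endloop
 endfacet
 facet normal -0.406 -0.894 -0.190
  outer loop
   vertex 1.1 0.6 0.2
   vertex 0.3 0.2 3.8
   vertex 0.2 0.5 2.6
  endloop
 endfacet
 facet normal 0.155 0.795 -0.586
  outer loop
   vertex 2.2 2.9 0.8
   vertex 4.8 4.9 4.2
   vertex 4.9 2.3 0.7
  endloop
 endfacet
 facet normal 0.033 0.307 -0.951
  outer loop
   vertex 2.2 2.9 0.8
   vertex 4.9 2.3 0.7
   vertex 0.8 1.5 0.3
  endloop
 endfacet
 facet normal -0.111 0.891 -0.439
  outer loop
   vertex 2.2 2.9 0.8
   vertex 0.4 4.4 4.3
   vertex 4.8 4.9 4.2
  endloop
 endfacet
 facet normal -0.488 0.683 -0.544
  outer loop
   vertex 2.2 2.9 0.8
   vertex 0.8 1.5 0.3
   vertex 0.4 4.4 4.3
  endloop
 endfacet
 facet normal 0.720 -0.547 0.427
  outer loop
   vertex 3.6 0.9 1.1
   vertex 4.9 2.3 0.7
   vertex 4.8 4.9 4.2
  endloop
 endfacet
 facet normal 0.579 -0.601 0.551
  outer loop
   vertex 3.6 0.9 1.1
   vertex 4.8 4.9 4.2
   vertex 0.3 0.2 3.8
  endloop
 endfacet
 facet normal 0.342 -0.538 -0.771
  outer loop
   vertex 3.6 0.9 1.1
   vertex 1.1 0.6 0.2
   vertex 4.9 2.3 0.7
  endloop
 endfacet
 facet normal 0.146 -0.986 -0.077
  outer loop
   vertex 3.6 0.9 1.1
   vertex 0.3 0.2 3.8
   vertex 1.1 0.6 0.2
  endloop
 endfacet
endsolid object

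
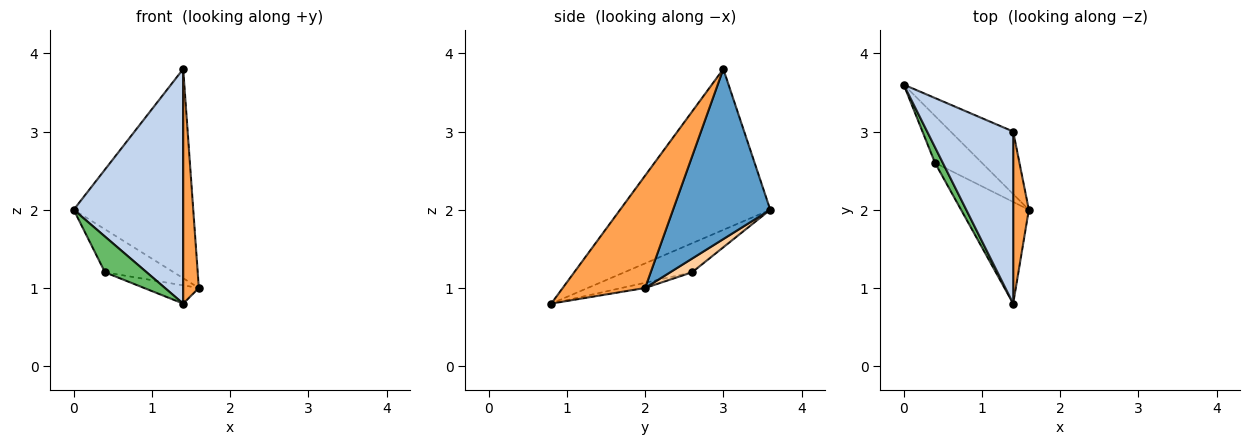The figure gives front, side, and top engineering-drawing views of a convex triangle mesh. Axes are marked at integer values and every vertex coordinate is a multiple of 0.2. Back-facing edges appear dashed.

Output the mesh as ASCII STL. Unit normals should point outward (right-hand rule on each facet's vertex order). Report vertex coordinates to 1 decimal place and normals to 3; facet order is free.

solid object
 facet normal 0.615 0.756 -0.226
  outer loop
   vertex 1.4 3.0 3.8
   vertex 1.6 2.0 1.0
   vertex 0.0 3.6 2.0
  endloop
 endfacet
 facet normal -0.742 -0.541 0.397
  outer loop
   vertex 1.4 3.0 3.8
   vertex 0.0 3.6 2.0
   vertex 1.4 0.8 0.8
  endloop
 endfacet
 facet normal 0.973 -0.185 0.136
  outer loop
   vertex 1.4 3.0 3.8
   vertex 1.4 0.8 0.8
   vertex 1.6 2.0 1.0
  endloop
 endfacet
 facet normal 0.210 0.661 -0.721
  outer loop
   vertex 0.4 2.6 1.2
   vertex 0.0 3.6 2.0
   vertex 1.6 2.0 1.0
  endloop
 endfacet
 facet normal -0.830 -0.511 0.223
  outer loop
   vertex 0.4 2.6 1.2
   vertex 1.4 0.8 0.8
   vertex 0.0 3.6 2.0
  endloop
 endfacet
 facet normal -0.075 0.176 -0.981
  outer loop
   vertex 0.4 2.6 1.2
   vertex 1.6 2.0 1.0
   vertex 1.4 0.8 0.8
  endloop
 endfacet
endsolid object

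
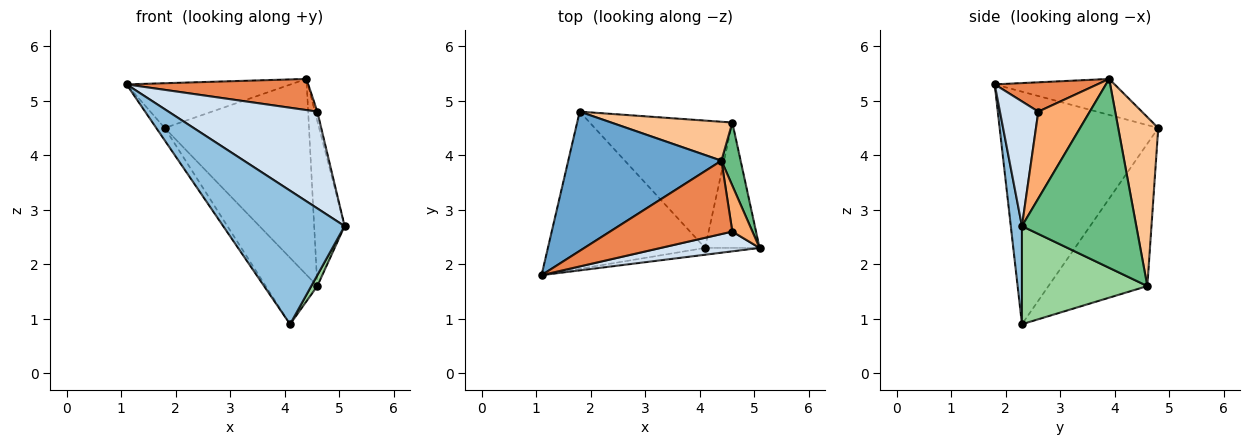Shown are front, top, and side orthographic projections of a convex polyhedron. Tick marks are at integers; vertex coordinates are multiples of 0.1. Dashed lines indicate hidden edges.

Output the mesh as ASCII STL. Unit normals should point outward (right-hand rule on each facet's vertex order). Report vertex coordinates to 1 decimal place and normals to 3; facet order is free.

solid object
 facet normal -0.218 0.299 0.929
  outer loop
   vertex 4.4 3.9 5.4
   vertex 1.8 4.8 4.5
   vertex 1.1 1.8 5.3
  endloop
 endfacet
 facet normal 0.091 -0.995 -0.051
  outer loop
   vertex 4.1 2.3 0.9
   vertex 5.1 2.3 2.7
   vertex 1.1 1.8 5.3
  endloop
 endfacet
 facet normal -0.828 0.044 -0.559
  outer loop
   vertex 4.1 2.3 0.9
   vertex 1.1 1.8 5.3
   vertex 1.8 4.8 4.5
  endloop
 endfacet
 facet normal 0.245 -0.950 0.194
  outer loop
   vertex 4.6 2.6 4.8
   vertex 1.1 1.8 5.3
   vertex 5.1 2.3 2.7
  endloop
 endfacet
 facet normal 0.216 -0.382 0.899
  outer loop
   vertex 4.6 2.6 4.8
   vertex 4.4 3.9 5.4
   vertex 1.1 1.8 5.3
  endloop
 endfacet
 facet normal 0.973 0.046 0.225
  outer loop
   vertex 4.6 2.6 4.8
   vertex 5.1 2.3 2.7
   vertex 4.4 3.9 5.4
  endloop
 endfacet
 facet normal 0.262 0.946 0.188
  outer loop
   vertex 4.6 4.6 1.6
   vertex 1.8 4.8 4.5
   vertex 4.4 3.9 5.4
  endloop
 endfacet
 facet normal -0.663 0.346 -0.664
  outer loop
   vertex 4.6 4.6 1.6
   vertex 4.1 2.3 0.9
   vertex 1.8 4.8 4.5
  endloop
 endfacet
 facet normal 0.962 0.256 0.098
  outer loop
   vertex 4.6 4.6 1.6
   vertex 4.4 3.9 5.4
   vertex 5.1 2.3 2.7
  endloop
 endfacet
 facet normal 0.873 -0.042 -0.485
  outer loop
   vertex 4.6 4.6 1.6
   vertex 5.1 2.3 2.7
   vertex 4.1 2.3 0.9
  endloop
 endfacet
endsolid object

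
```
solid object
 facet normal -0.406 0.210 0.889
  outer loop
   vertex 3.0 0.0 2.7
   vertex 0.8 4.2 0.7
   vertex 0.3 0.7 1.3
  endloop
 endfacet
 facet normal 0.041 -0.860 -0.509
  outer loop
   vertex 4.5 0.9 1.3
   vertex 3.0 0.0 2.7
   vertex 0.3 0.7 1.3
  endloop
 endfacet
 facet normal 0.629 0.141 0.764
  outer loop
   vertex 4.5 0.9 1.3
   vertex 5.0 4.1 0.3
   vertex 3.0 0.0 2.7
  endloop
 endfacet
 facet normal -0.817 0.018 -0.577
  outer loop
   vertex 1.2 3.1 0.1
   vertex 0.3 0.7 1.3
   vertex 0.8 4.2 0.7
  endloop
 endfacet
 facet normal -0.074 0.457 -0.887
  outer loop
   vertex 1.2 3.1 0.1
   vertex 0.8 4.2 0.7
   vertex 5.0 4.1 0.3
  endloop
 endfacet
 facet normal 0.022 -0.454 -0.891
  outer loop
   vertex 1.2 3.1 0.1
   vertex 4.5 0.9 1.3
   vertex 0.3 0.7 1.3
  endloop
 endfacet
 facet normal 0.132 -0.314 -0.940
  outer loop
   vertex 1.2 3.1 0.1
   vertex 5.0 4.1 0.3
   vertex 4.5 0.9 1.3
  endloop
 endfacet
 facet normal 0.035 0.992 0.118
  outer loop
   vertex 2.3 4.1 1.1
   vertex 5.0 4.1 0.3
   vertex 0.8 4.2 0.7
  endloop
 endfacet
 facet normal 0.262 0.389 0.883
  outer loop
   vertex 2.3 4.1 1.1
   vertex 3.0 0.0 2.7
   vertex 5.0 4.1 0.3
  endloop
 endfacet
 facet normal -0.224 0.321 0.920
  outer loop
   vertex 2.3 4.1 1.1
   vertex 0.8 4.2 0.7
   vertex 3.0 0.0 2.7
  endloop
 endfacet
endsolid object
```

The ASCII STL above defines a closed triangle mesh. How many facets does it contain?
10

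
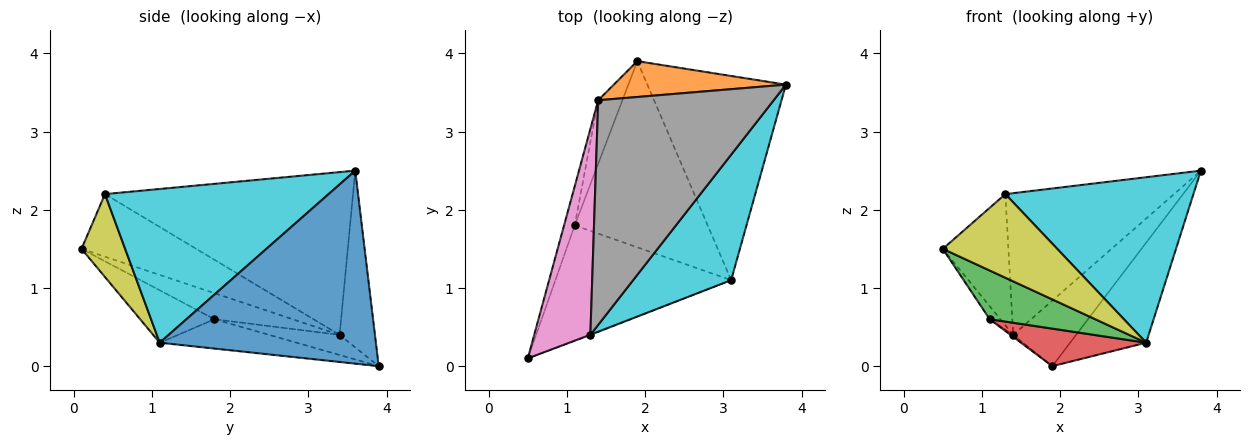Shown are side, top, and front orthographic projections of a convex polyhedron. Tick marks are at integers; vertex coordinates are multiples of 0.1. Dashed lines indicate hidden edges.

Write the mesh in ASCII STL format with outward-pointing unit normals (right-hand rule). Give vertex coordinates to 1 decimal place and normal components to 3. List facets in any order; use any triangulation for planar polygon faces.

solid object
 facet normal 0.781 0.275 -0.561
  outer loop
   vertex 3.1 1.1 0.3
   vertex 1.9 3.9 0.0
   vertex 3.8 3.6 2.5
  endloop
 endfacet
 facet normal -0.442 0.787 0.431
  outer loop
   vertex 1.4 3.4 0.4
   vertex 3.8 3.6 2.5
   vertex 1.9 3.9 0.0
  endloop
 endfacet
 facet normal -0.265 -0.376 -0.888
  outer loop
   vertex 1.1 1.8 0.6
   vertex 3.1 1.1 0.3
   vertex 0.5 0.1 1.5
  endloop
 endfacet
 facet normal -0.211 -0.193 -0.958
  outer loop
   vertex 1.1 1.8 0.6
   vertex 1.9 3.9 0.0
   vertex 3.1 1.1 0.3
  endloop
 endfacet
 facet normal -0.918 0.125 -0.376
  outer loop
   vertex 1.1 1.8 0.6
   vertex 0.5 0.1 1.5
   vertex 1.4 3.4 0.4
  endloop
 endfacet
 facet normal -0.639 0.024 -0.769
  outer loop
   vertex 1.1 1.8 0.6
   vertex 1.4 3.4 0.4
   vertex 1.9 3.9 0.0
  endloop
 endfacet
 facet normal -0.685 0.392 0.615
  outer loop
   vertex 1.3 0.4 2.2
   vertex 1.4 3.4 0.4
   vertex 0.5 0.1 1.5
  endloop
 endfacet
 facet normal -0.617 0.420 0.665
  outer loop
   vertex 1.3 0.4 2.2
   vertex 3.8 3.6 2.5
   vertex 1.4 3.4 0.4
  endloop
 endfacet
 facet normal 0.356 -0.934 -0.007
  outer loop
   vertex 1.3 0.4 2.2
   vertex 0.5 0.1 1.5
   vertex 3.1 1.1 0.3
  endloop
 endfacet
 facet normal 0.688 -0.578 0.438
  outer loop
   vertex 1.3 0.4 2.2
   vertex 3.1 1.1 0.3
   vertex 3.8 3.6 2.5
  endloop
 endfacet
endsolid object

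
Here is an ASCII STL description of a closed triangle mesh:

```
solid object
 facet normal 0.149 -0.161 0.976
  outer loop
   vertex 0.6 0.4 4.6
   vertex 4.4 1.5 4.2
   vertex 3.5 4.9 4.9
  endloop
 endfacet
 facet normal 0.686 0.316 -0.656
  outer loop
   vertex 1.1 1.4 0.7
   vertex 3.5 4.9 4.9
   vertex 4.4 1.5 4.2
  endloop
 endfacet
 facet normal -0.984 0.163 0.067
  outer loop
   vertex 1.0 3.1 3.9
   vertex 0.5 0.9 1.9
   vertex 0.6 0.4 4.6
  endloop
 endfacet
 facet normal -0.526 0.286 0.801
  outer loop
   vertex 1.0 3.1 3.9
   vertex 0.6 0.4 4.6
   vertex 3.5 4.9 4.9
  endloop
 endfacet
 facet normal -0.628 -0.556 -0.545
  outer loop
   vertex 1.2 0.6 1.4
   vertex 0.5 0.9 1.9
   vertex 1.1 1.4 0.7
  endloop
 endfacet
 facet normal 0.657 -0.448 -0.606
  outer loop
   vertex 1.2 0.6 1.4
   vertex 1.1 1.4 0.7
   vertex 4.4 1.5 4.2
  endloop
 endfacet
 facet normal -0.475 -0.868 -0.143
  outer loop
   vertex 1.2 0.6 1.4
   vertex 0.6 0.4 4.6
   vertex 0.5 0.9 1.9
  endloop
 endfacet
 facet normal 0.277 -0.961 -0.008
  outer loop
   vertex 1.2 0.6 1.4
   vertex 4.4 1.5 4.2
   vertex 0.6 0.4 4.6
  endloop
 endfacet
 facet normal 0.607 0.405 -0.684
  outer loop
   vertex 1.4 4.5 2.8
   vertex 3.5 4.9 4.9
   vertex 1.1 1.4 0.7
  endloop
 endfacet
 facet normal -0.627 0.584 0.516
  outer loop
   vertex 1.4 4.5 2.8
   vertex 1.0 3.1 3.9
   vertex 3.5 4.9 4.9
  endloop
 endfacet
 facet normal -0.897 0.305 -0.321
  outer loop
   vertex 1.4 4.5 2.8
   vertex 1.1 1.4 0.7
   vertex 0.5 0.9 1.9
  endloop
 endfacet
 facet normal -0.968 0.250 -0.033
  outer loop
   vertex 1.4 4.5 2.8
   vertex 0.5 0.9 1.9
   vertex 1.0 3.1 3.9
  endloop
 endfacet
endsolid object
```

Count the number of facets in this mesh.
12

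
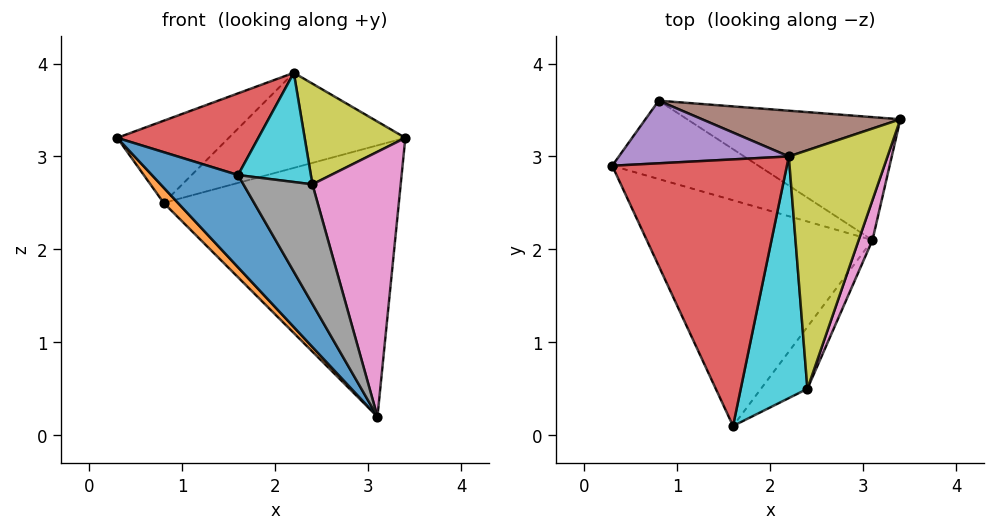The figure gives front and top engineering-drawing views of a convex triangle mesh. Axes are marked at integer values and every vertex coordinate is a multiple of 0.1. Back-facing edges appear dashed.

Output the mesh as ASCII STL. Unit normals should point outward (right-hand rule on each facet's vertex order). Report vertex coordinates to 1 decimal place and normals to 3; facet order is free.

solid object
 facet normal -0.740 -0.255 -0.623
  outer loop
   vertex 3.1 2.1 0.2
   vertex 1.6 0.1 2.8
   vertex 0.3 2.9 3.2
  endloop
 endfacet
 facet normal -0.742 -0.128 -0.658
  outer loop
   vertex 0.8 3.6 2.5
   vertex 3.1 2.1 0.2
   vertex 0.3 2.9 3.2
  endloop
 endfacet
 facet normal 0.178 0.896 -0.406
  outer loop
   vertex 0.8 3.6 2.5
   vertex 3.4 3.4 3.2
   vertex 3.1 2.1 0.2
  endloop
 endfacet
 facet normal -0.319 -0.278 0.906
  outer loop
   vertex 2.2 3.0 3.9
   vertex 0.3 2.9 3.2
   vertex 1.6 0.1 2.8
  endloop
 endfacet
 facet normal -0.256 0.769 0.586
  outer loop
   vertex 2.2 3.0 3.9
   vertex 0.8 3.6 2.5
   vertex 0.3 2.9 3.2
  endloop
 endfacet
 facet normal -0.047 0.900 0.433
  outer loop
   vertex 2.2 3.0 3.9
   vertex 3.4 3.4 3.2
   vertex 0.8 3.6 2.5
  endloop
 endfacet
 facet normal 0.941 -0.333 0.050
  outer loop
   vertex 2.4 0.5 2.7
   vertex 3.1 2.1 0.2
   vertex 3.4 3.4 3.2
  endloop
 endfacet
 facet normal 0.360 -0.828 -0.429
  outer loop
   vertex 2.4 0.5 2.7
   vertex 1.6 0.1 2.8
   vertex 3.1 2.1 0.2
  endloop
 endfacet
 facet normal 0.555 -0.323 0.766
  outer loop
   vertex 2.4 0.5 2.7
   vertex 3.4 3.4 3.2
   vertex 2.2 3.0 3.9
  endloop
 endfacet
 facet normal 0.305 -0.392 0.868
  outer loop
   vertex 2.4 0.5 2.7
   vertex 2.2 3.0 3.9
   vertex 1.6 0.1 2.8
  endloop
 endfacet
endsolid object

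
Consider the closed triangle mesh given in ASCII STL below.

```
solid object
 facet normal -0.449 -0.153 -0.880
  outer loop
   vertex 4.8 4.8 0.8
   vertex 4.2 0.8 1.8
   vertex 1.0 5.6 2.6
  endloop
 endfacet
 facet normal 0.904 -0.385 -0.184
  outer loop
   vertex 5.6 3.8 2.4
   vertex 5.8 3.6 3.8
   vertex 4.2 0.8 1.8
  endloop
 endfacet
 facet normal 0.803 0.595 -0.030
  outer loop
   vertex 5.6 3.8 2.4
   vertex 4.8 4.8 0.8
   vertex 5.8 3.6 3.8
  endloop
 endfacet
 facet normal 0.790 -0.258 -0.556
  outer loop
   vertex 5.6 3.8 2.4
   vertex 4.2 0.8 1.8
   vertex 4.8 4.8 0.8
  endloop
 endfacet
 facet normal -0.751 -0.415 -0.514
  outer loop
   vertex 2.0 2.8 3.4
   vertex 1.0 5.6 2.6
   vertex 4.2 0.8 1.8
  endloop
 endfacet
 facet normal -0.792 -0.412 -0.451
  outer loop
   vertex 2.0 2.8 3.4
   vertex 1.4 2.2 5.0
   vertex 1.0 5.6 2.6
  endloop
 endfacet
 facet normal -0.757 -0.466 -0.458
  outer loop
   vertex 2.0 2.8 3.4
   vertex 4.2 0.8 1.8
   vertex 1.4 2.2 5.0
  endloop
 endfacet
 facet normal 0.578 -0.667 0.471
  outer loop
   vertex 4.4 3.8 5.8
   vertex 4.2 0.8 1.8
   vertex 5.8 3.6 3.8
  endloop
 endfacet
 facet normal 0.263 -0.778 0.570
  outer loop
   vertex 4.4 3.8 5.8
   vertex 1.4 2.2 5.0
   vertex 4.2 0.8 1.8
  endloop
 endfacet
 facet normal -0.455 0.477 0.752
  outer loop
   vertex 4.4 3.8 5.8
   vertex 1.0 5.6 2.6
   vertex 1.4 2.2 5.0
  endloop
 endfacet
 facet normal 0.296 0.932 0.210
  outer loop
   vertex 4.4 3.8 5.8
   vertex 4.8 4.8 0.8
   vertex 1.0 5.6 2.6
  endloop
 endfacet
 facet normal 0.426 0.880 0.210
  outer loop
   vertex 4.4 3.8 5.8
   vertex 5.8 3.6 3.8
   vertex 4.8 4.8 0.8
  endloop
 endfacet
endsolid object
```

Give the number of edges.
18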